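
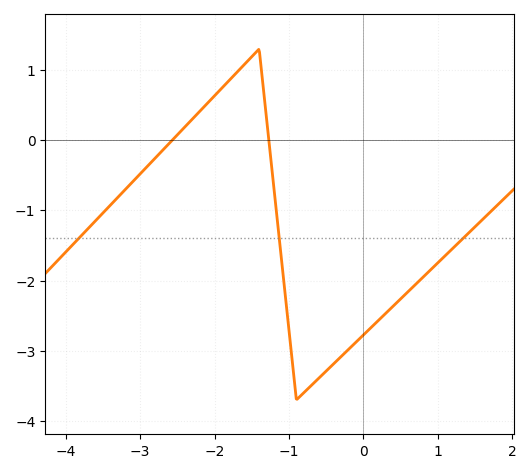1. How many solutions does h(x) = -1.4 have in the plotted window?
3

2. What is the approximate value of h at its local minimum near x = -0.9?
-3.7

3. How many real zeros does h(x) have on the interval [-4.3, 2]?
2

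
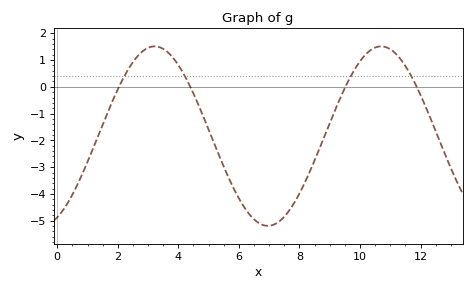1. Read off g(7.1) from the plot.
-5.17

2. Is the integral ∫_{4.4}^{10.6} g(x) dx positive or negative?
negative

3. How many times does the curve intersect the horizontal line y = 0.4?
4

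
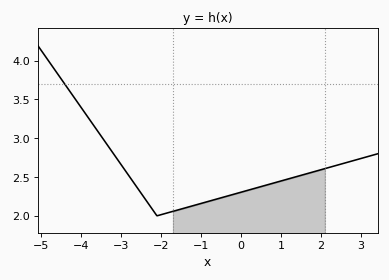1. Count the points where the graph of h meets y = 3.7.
1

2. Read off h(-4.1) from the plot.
3.45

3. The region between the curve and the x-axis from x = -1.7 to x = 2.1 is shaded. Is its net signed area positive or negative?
positive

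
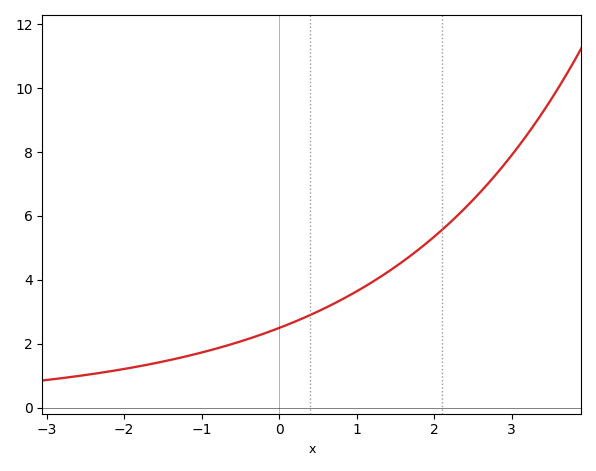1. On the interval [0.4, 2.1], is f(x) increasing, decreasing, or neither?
increasing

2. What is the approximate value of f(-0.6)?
1.99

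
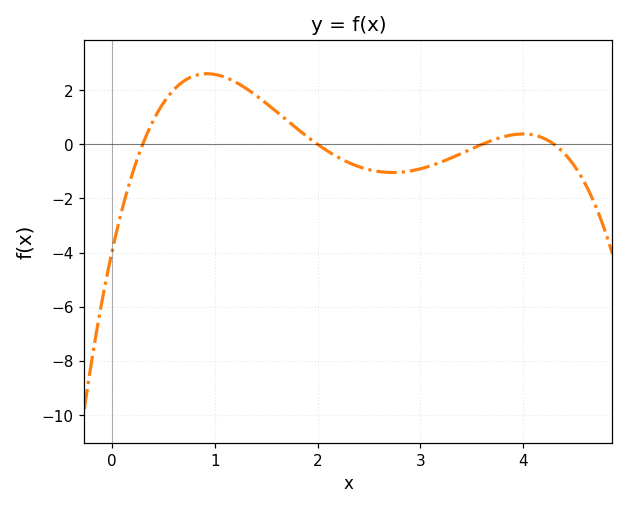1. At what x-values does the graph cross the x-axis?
0.3, 2, 3.6, 4.3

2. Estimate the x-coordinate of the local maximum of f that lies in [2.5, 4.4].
4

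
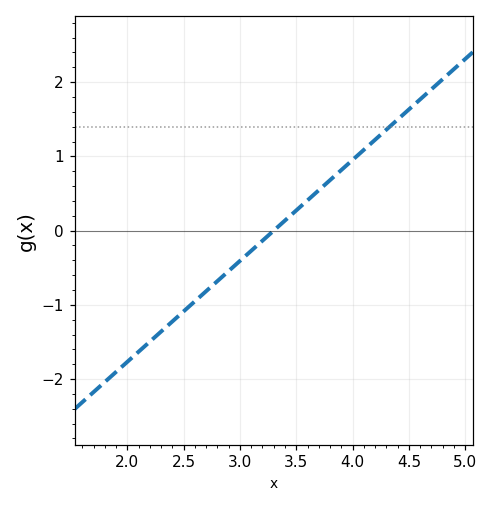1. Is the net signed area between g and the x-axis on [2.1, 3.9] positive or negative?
negative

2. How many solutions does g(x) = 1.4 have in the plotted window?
1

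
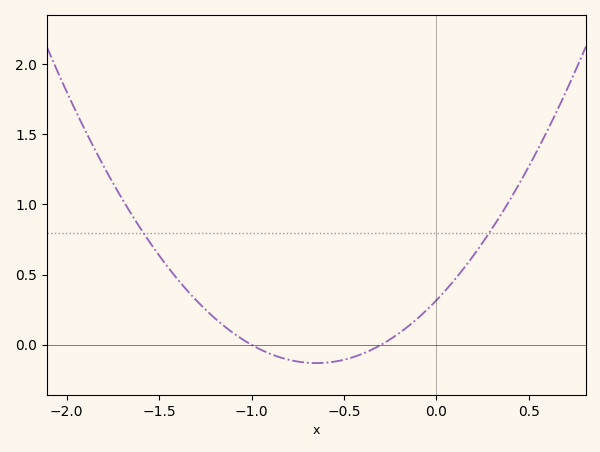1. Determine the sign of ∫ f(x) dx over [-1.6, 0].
positive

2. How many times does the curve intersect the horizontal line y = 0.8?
2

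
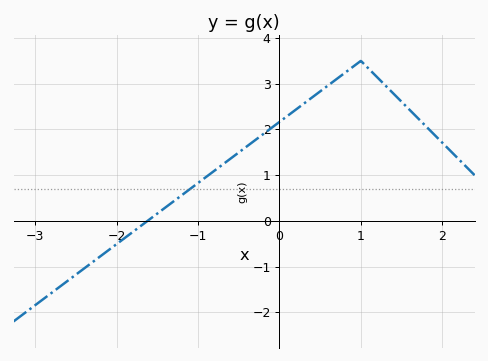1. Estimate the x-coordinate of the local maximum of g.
1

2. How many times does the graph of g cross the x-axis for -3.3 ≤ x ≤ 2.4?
1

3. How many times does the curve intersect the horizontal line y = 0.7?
1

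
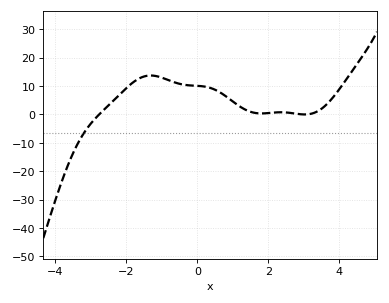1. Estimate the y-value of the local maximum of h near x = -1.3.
14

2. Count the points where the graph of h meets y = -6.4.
1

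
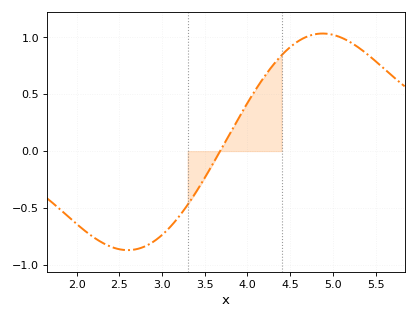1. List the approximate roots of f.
3.7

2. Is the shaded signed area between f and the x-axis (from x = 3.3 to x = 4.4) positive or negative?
positive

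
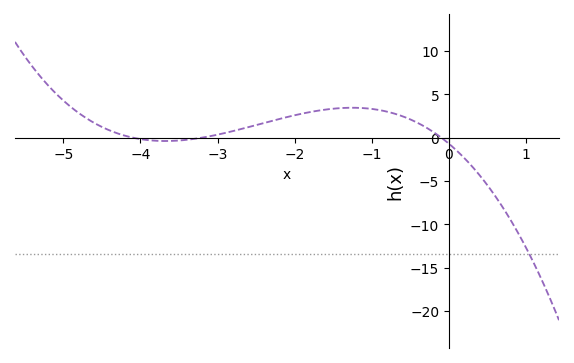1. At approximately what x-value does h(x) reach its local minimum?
-3.68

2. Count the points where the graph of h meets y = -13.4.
1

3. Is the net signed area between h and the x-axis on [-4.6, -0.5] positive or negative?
positive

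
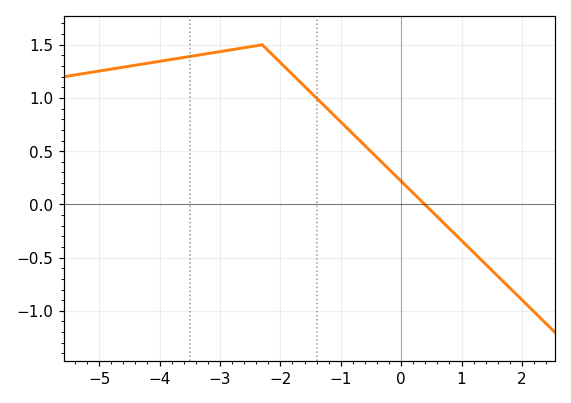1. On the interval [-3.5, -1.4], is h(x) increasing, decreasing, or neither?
neither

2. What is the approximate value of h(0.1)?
0.15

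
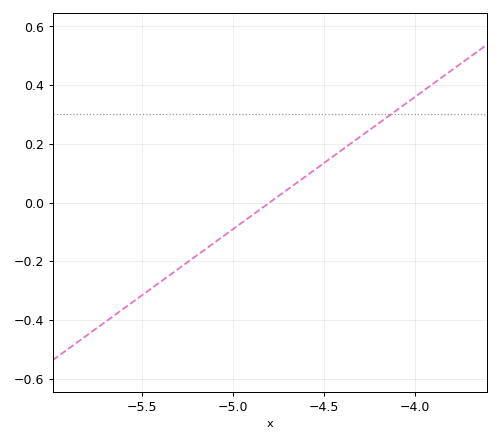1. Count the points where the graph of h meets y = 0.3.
1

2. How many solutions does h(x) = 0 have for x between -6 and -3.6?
1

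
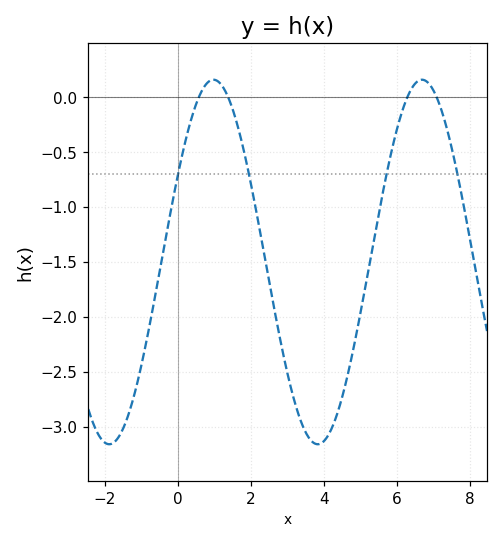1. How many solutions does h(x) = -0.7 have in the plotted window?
4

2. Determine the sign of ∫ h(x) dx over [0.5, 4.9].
negative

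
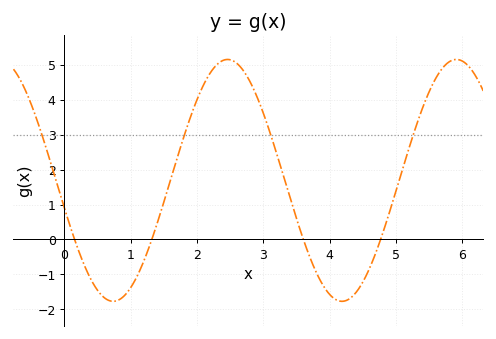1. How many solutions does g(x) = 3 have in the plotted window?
4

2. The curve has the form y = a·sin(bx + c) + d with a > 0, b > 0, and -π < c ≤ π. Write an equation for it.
y = 3.46sin(1.8x - 2.9) + 1.69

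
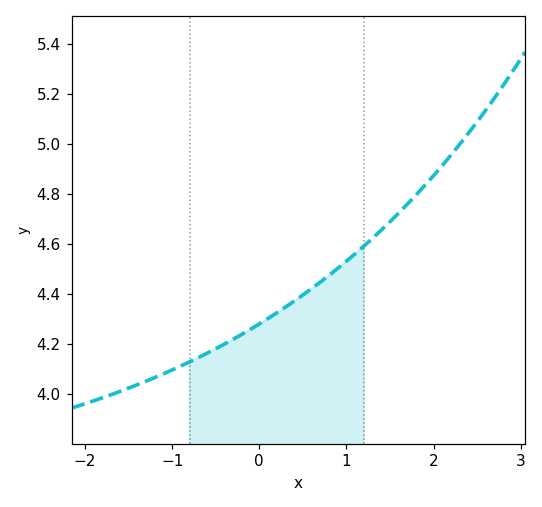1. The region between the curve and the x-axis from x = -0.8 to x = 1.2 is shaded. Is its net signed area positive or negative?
positive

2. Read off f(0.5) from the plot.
4.4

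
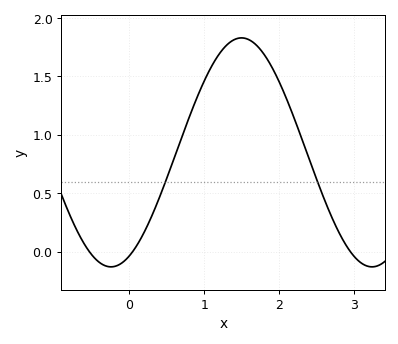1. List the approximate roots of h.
-0.5, 0, 3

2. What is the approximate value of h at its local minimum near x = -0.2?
-0.15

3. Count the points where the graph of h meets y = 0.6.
2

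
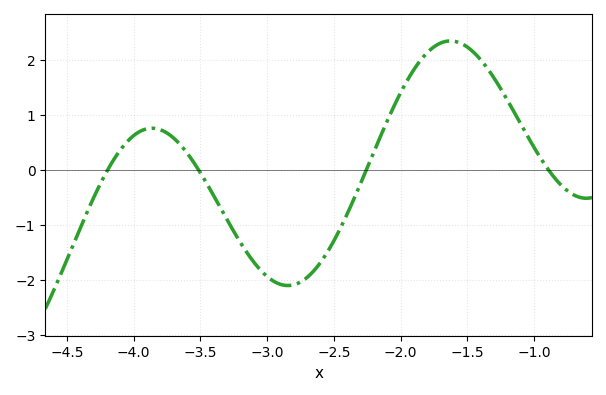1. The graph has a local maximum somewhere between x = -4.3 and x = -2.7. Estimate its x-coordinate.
-3.9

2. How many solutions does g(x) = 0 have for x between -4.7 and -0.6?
4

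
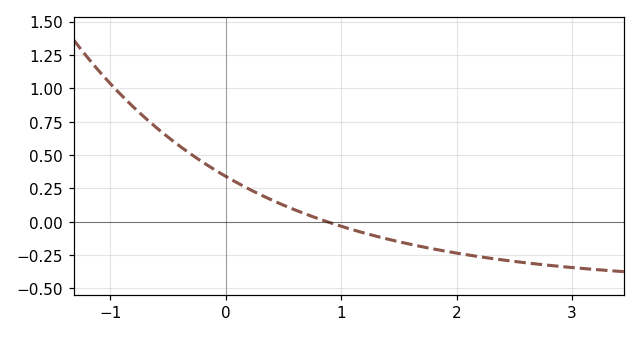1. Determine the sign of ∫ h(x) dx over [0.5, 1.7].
negative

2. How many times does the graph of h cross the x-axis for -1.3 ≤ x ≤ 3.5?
1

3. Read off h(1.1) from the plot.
-0.06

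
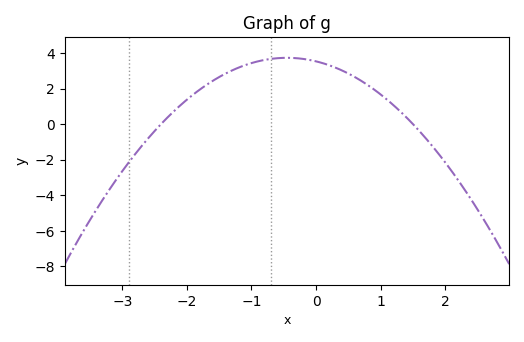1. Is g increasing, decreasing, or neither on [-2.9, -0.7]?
increasing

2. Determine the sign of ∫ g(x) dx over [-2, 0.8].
positive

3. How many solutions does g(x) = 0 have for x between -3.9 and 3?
2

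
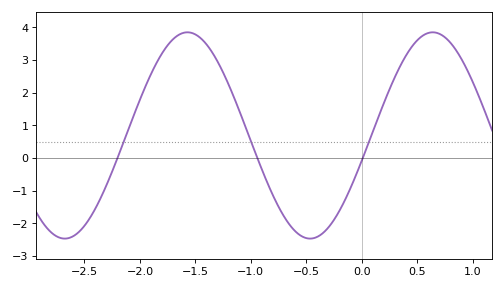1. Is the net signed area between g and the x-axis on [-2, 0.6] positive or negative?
positive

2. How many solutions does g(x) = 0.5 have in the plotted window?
3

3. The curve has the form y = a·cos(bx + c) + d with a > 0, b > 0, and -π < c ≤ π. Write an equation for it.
y = 3.16cos(2.84x - 1.82) + 0.69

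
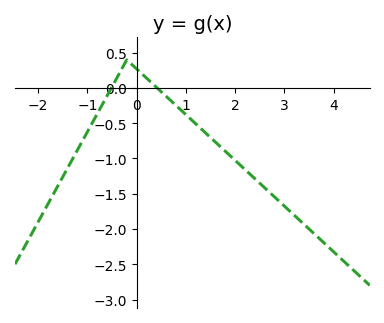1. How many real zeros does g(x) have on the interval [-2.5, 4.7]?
2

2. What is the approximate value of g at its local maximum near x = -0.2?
0.399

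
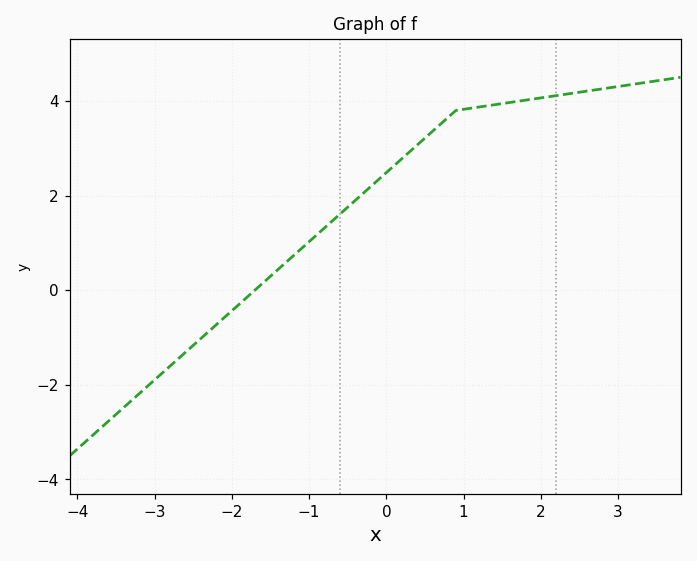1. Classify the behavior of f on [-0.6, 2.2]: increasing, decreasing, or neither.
increasing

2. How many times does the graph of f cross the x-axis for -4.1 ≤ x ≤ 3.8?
1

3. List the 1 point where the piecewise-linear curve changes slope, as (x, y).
(0.9, 3.8)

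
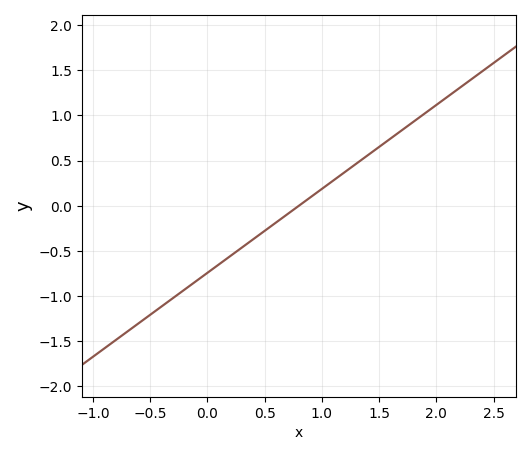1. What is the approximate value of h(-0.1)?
-0.837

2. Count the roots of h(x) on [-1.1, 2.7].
1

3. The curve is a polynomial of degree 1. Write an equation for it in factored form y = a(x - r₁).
y = 0.93(x - 0.8)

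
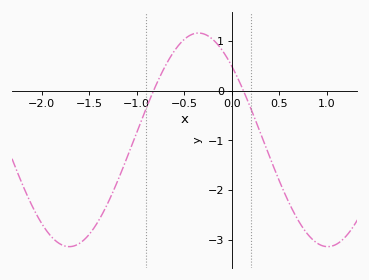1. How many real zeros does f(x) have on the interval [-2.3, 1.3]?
2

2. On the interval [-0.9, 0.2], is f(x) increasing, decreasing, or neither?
neither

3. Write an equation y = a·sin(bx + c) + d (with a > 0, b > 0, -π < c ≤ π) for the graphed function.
y = 2.15sin(2.3x + 2.4) - 0.99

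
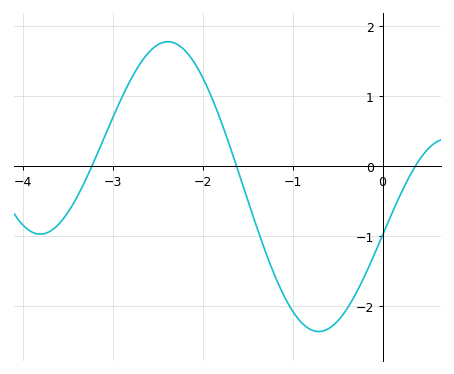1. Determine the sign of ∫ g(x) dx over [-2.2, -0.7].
negative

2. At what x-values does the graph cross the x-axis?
-3.23, -1.62, 0.365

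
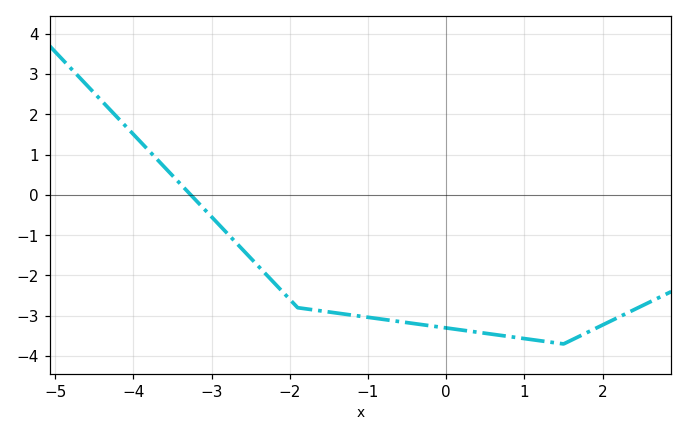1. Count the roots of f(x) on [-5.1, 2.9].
1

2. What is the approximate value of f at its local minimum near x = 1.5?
-3.7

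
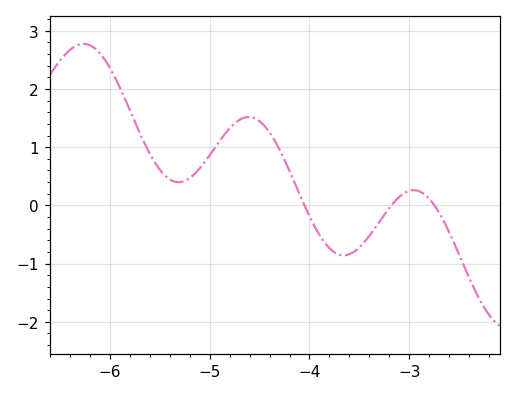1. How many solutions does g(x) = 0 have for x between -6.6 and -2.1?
3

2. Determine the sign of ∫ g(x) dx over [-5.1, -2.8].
positive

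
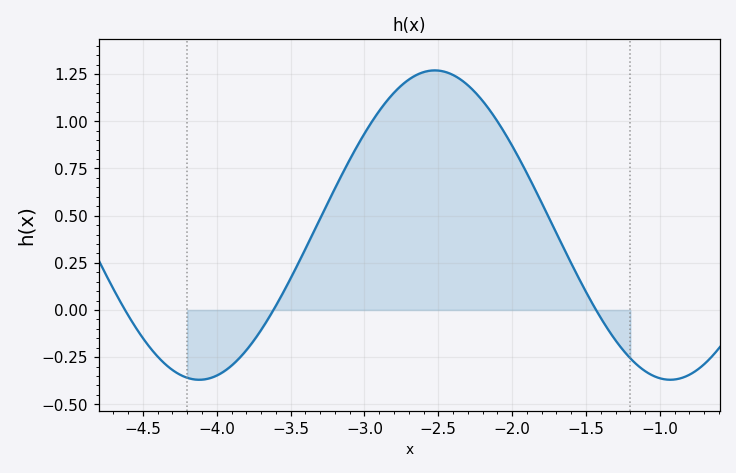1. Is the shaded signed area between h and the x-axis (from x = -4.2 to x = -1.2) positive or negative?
positive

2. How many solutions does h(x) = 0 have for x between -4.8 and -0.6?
3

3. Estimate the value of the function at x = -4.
-0.348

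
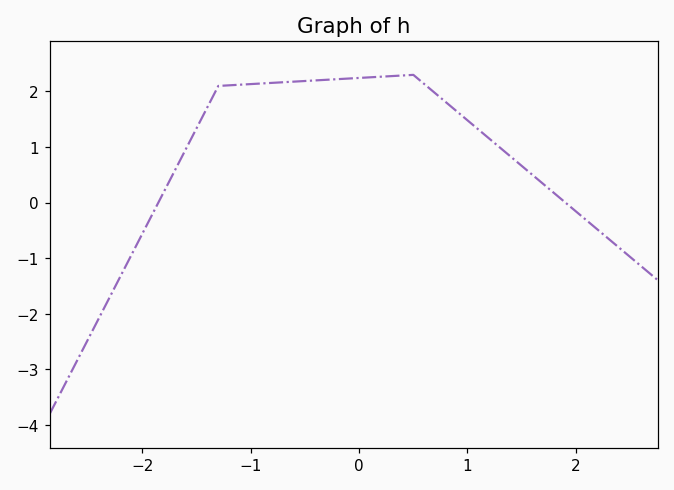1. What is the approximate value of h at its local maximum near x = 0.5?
2.3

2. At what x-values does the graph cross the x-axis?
-1.9, 1.9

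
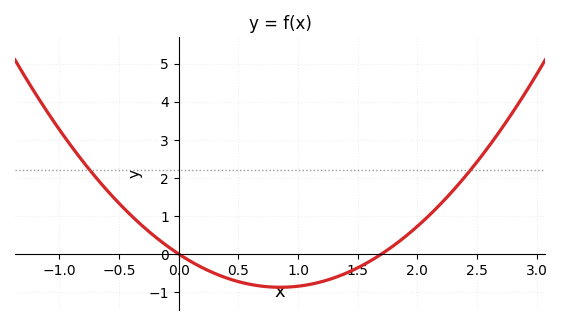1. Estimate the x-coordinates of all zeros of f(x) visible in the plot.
0, 1.7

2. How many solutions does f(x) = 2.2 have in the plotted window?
2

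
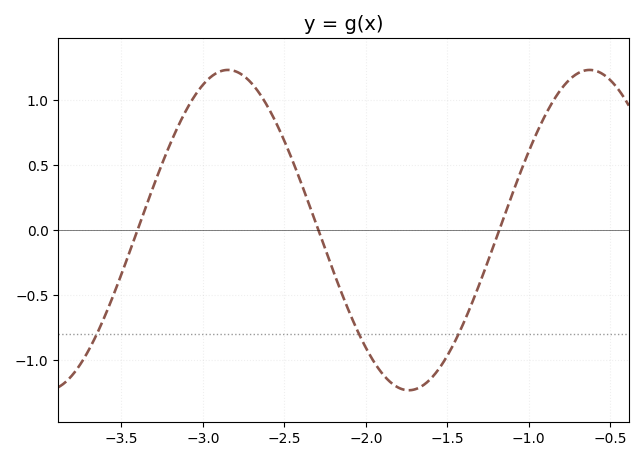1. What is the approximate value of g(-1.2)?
-0.05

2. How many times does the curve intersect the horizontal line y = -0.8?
3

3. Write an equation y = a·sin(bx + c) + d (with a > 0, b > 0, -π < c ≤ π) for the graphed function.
y = 1.23sin(2.8x - 2.9) + 0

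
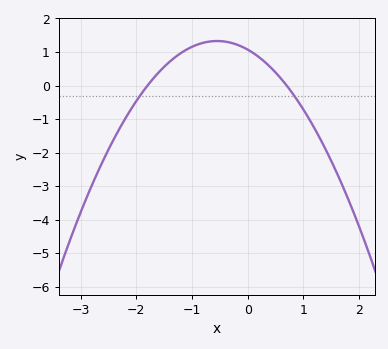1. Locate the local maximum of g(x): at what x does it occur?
-0.6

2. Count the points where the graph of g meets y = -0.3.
2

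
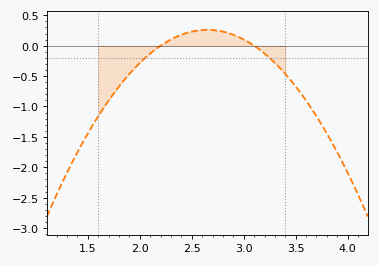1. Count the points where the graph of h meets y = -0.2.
2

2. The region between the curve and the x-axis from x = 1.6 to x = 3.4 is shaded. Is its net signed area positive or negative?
negative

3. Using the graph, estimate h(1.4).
-1.75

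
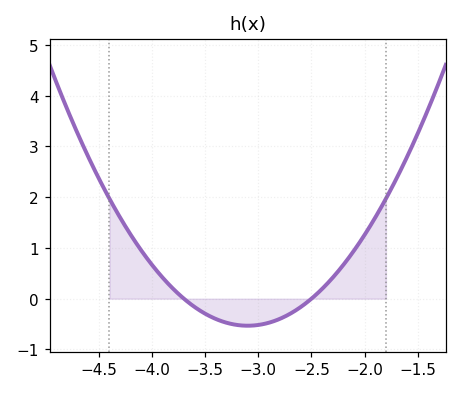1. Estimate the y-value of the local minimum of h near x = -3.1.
-0.5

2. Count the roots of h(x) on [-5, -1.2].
2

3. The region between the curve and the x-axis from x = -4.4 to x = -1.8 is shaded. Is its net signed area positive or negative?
positive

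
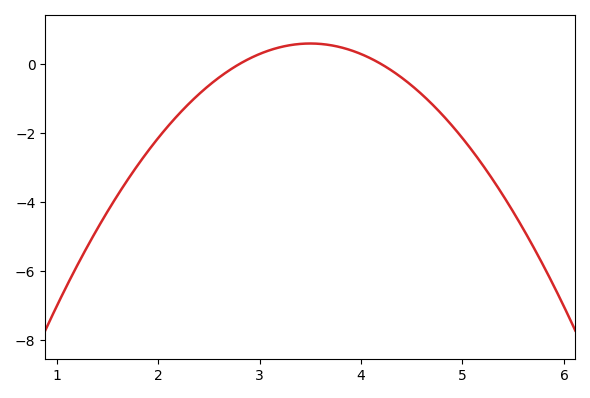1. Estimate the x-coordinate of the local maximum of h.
3.5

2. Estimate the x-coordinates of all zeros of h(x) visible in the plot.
2.8, 4.2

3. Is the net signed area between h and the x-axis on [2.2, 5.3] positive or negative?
negative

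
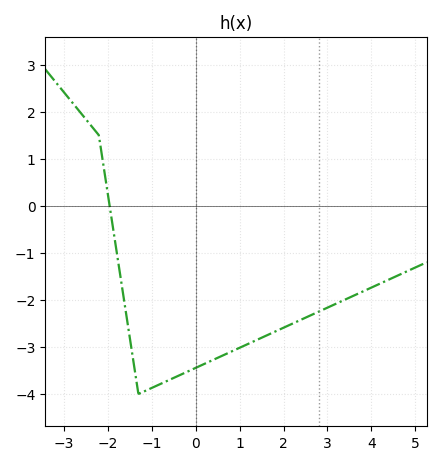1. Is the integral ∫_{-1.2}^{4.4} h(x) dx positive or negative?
negative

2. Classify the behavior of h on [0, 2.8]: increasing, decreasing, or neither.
increasing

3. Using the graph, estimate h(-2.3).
1.6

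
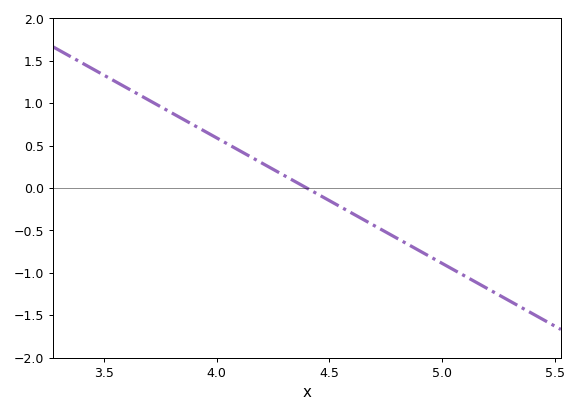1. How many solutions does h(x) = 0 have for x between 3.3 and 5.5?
1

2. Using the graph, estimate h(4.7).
-0.45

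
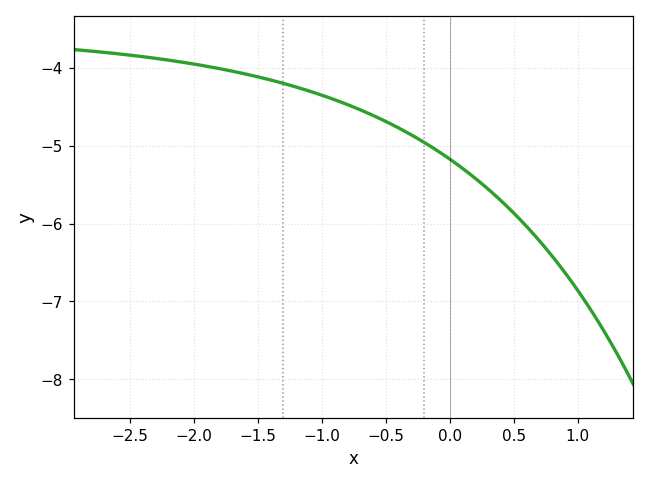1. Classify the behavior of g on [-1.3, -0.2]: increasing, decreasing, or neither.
decreasing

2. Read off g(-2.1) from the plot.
-3.92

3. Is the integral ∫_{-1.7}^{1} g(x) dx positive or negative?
negative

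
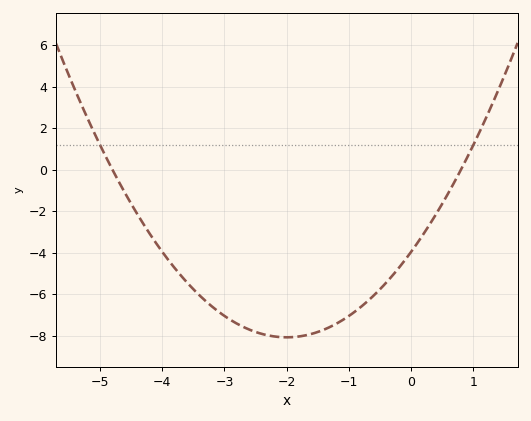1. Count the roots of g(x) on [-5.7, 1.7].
2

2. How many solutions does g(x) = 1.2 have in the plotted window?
2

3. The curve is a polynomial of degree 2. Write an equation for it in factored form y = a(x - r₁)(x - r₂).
y = 1.03(x + 4.8)(x - 0.8)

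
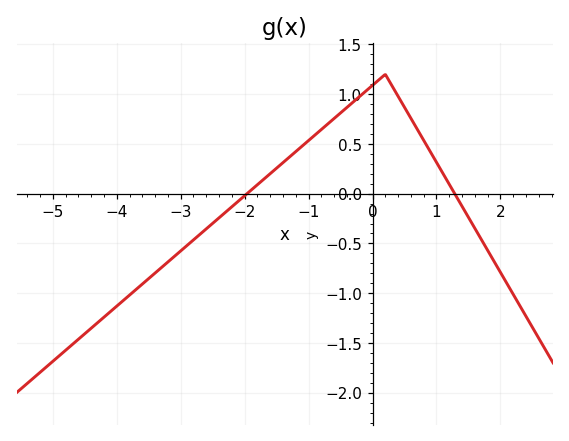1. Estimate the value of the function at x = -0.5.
0.812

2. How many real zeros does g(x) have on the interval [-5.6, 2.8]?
2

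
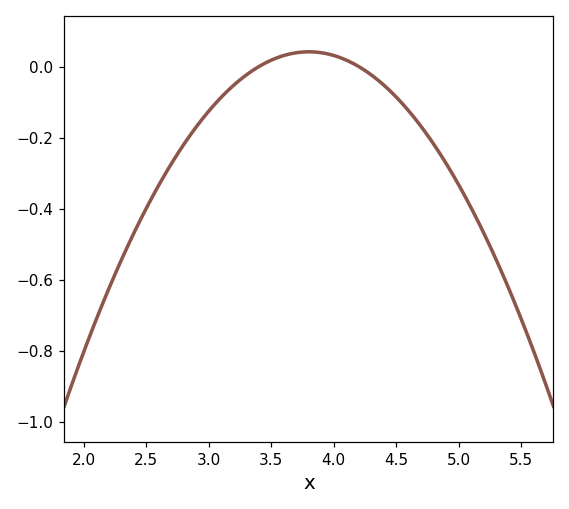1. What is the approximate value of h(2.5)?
-0.398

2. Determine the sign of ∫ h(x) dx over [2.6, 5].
negative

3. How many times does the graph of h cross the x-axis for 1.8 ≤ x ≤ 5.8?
2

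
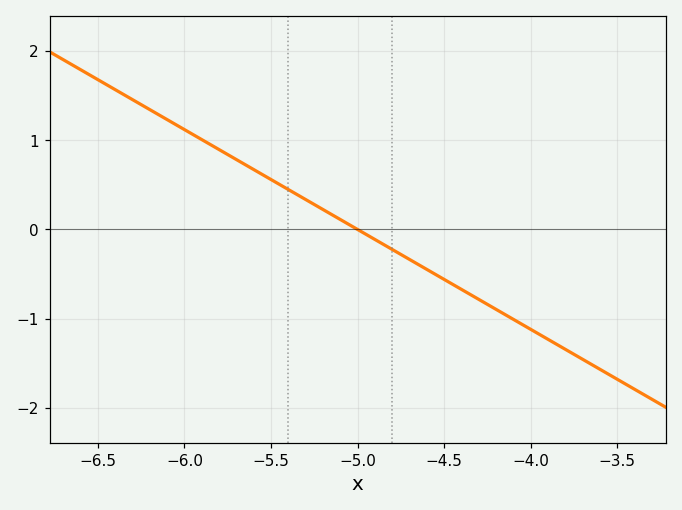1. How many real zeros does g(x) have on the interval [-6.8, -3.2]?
1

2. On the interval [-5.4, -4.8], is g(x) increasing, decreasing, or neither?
decreasing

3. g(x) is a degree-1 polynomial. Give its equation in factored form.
y = -1.12(x + 5)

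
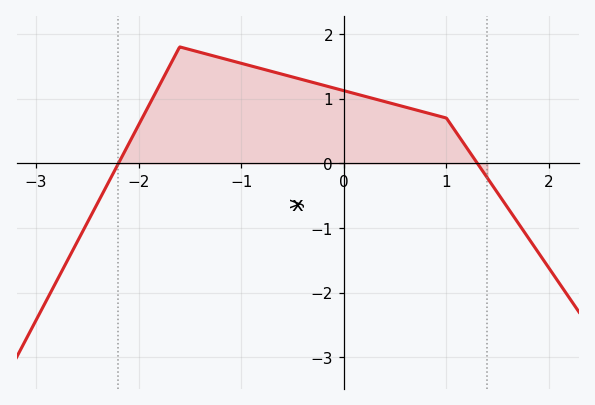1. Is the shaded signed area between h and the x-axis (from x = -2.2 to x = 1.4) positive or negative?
positive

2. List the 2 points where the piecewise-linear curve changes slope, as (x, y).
(-1.6, 1.8); (1, 0.7)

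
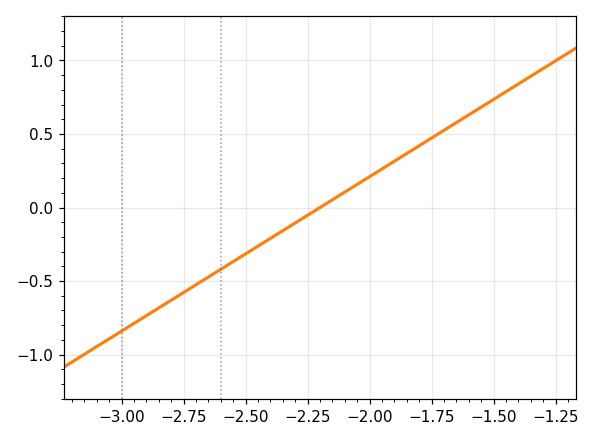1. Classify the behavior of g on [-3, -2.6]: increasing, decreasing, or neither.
increasing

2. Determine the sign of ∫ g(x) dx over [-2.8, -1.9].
negative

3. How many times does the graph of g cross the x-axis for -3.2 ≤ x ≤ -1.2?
1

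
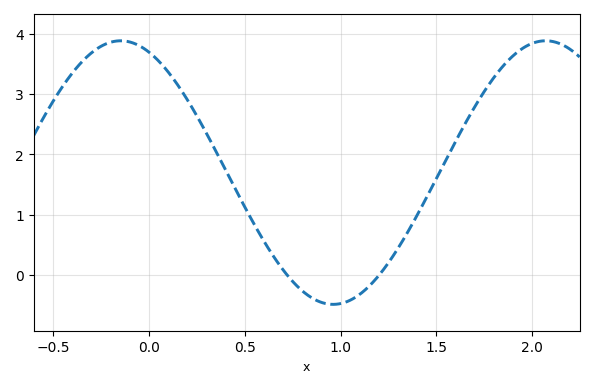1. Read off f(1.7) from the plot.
2.8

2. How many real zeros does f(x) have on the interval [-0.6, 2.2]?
2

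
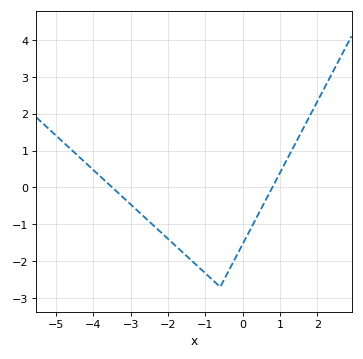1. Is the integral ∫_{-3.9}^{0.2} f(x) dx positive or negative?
negative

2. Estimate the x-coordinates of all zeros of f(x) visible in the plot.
-3.49, 0.796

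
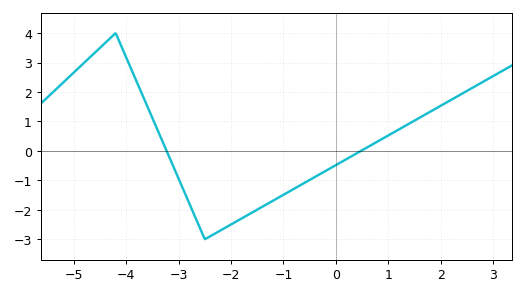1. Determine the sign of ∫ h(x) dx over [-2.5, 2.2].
negative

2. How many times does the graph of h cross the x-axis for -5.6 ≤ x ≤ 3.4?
2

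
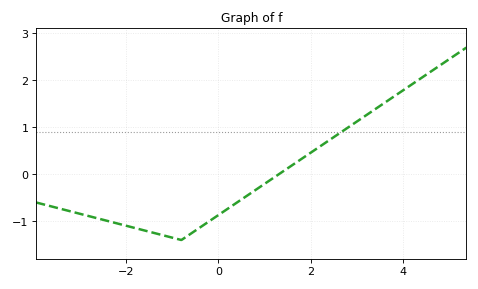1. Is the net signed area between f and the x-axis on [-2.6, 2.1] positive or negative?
negative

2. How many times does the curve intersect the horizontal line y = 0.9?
1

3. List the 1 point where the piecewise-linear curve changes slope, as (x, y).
(-0.8, -1.4)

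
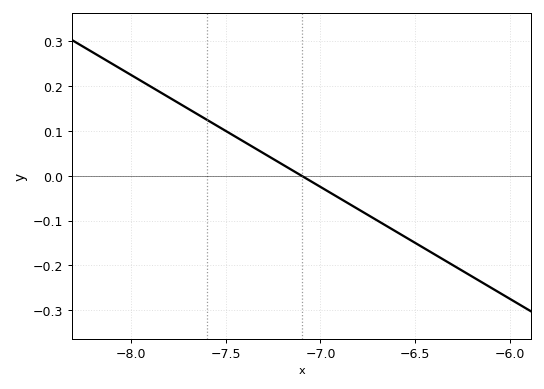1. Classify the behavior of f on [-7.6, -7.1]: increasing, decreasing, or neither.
decreasing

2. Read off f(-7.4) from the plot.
0.075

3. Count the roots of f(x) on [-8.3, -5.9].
1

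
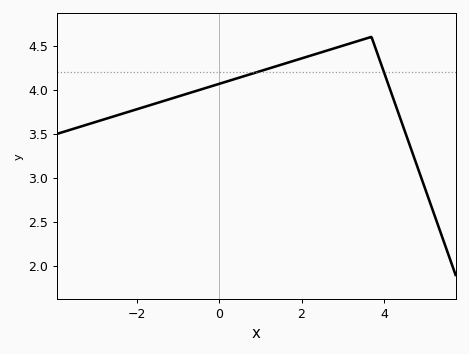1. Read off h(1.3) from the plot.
4.25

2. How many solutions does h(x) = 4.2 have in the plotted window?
2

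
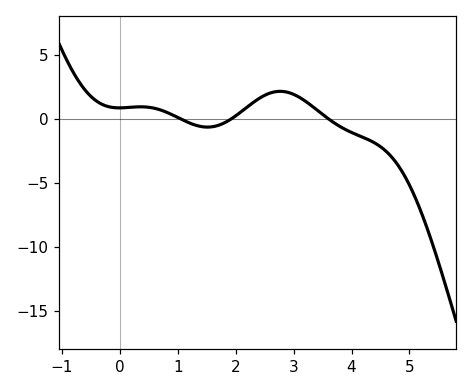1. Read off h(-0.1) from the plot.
0.856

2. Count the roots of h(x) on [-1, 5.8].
3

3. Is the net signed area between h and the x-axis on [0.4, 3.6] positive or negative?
positive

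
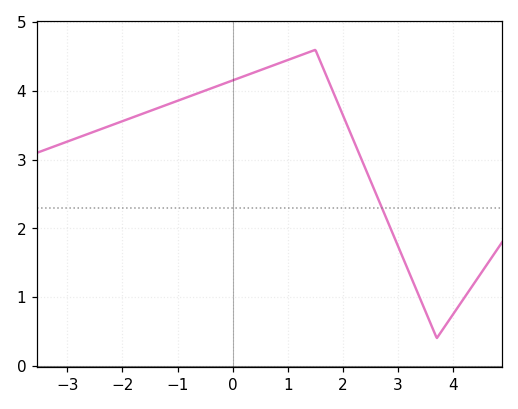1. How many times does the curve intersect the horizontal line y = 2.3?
1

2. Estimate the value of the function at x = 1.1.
4.5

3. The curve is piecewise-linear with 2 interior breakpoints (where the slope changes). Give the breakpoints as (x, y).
(1.5, 4.6); (3.7, 0.4)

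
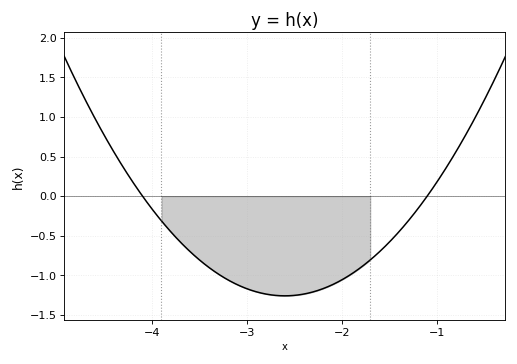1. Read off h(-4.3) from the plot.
0.35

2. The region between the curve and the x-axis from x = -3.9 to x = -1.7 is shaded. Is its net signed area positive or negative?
negative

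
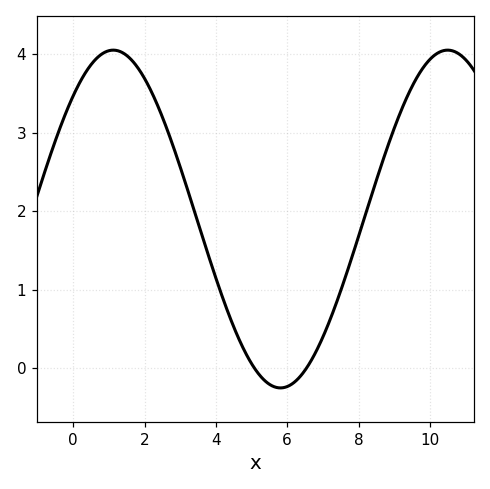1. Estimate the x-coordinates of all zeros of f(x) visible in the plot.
5, 6.6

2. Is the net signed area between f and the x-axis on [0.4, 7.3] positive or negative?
positive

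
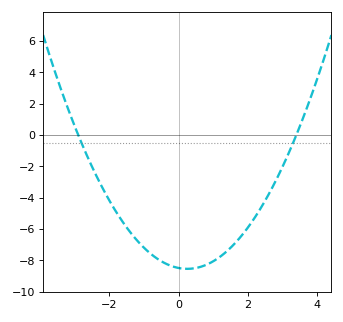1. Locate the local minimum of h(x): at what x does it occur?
0.25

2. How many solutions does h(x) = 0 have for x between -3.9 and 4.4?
2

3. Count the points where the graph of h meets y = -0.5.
2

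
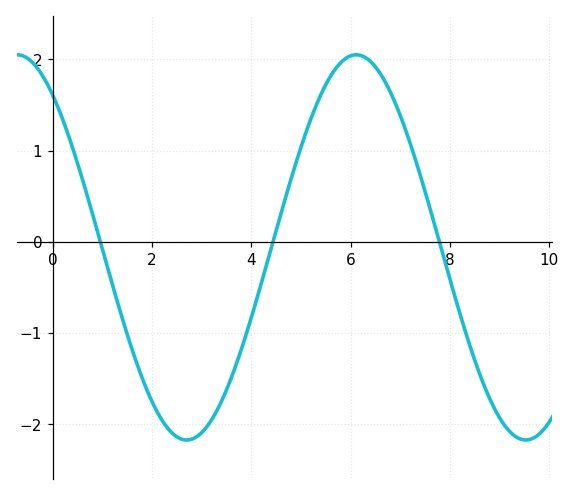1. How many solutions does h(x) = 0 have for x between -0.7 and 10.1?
3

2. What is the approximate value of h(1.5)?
-1.02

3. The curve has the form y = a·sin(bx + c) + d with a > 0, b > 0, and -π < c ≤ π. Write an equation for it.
y = 2.11sin(0.92x + 2.23) - 0.06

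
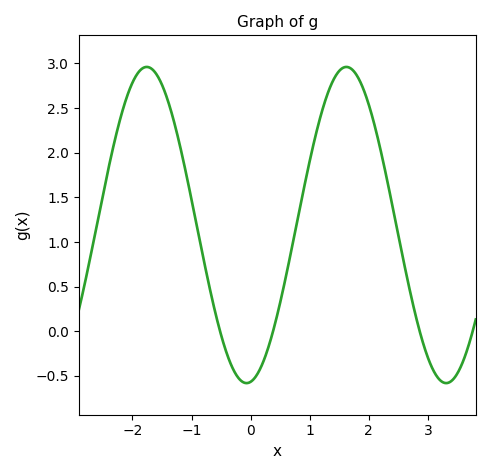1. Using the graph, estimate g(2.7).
0.45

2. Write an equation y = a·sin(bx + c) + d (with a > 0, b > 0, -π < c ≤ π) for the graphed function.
y = 1.77sin(1.9x - 1.4) + 1.19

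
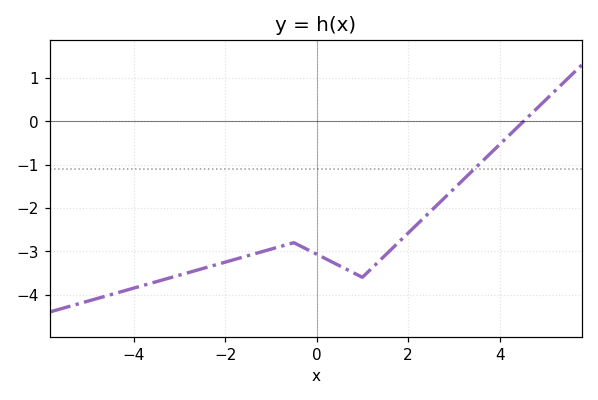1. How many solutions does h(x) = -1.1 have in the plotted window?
1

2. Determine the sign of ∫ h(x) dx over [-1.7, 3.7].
negative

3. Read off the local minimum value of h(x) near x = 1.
-3.6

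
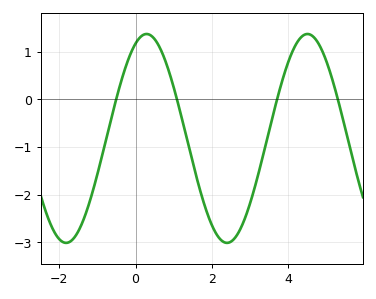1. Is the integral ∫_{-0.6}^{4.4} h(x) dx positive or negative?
negative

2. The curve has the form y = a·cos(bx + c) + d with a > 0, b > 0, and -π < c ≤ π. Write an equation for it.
y = 2.19cos(1.49x - 0.43) - 0.82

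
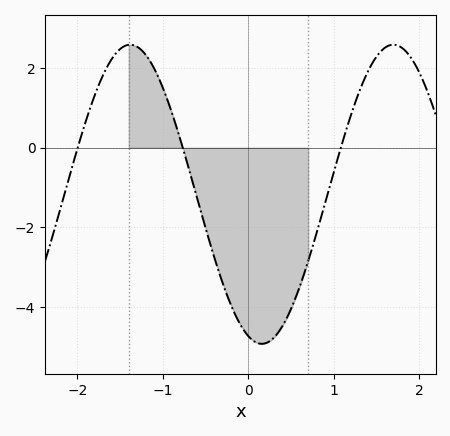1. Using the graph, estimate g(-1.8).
1.4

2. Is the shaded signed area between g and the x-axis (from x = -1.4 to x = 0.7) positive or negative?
negative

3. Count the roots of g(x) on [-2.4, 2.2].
3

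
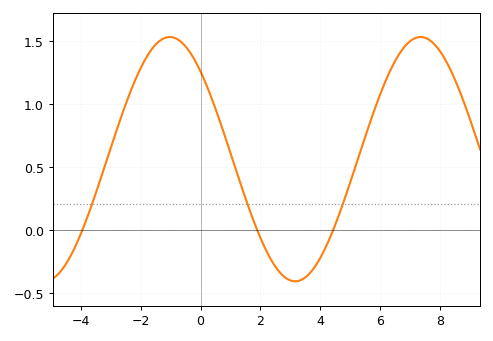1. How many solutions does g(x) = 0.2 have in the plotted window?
3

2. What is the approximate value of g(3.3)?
-0.4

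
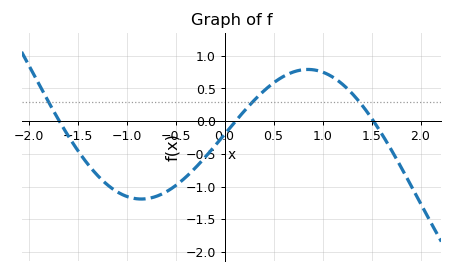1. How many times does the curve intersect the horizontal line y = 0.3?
3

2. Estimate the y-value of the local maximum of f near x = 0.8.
0.8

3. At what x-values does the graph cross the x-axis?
-1.7, 0.1, 1.5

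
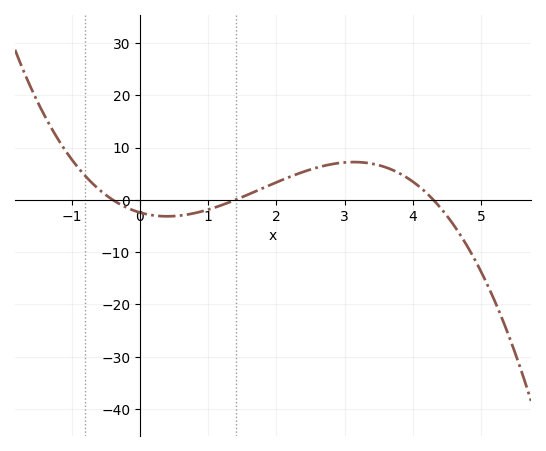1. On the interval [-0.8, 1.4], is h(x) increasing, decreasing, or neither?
neither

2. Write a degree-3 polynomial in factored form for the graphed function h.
y = -1.01(x + 0.4)(x - 1.4)(x - 4.3)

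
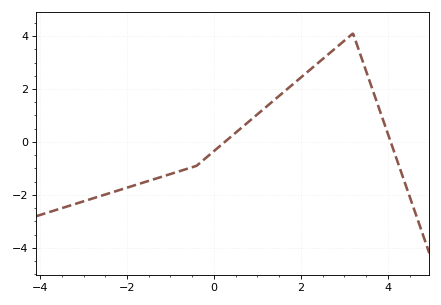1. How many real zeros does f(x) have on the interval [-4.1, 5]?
2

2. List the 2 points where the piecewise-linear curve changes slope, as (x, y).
(-0.4, -0.9); (3.2, 4.1)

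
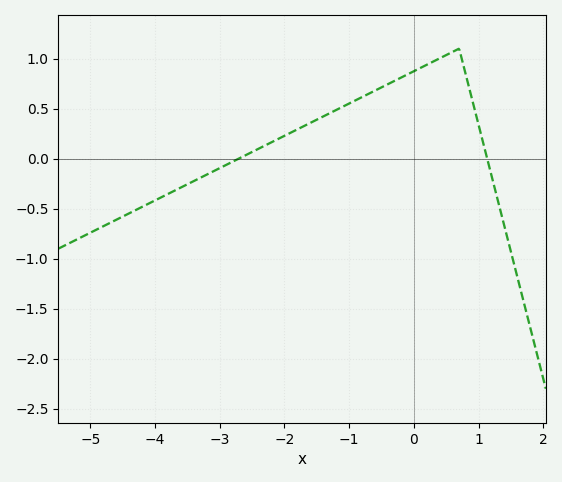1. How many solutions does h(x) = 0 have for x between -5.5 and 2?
2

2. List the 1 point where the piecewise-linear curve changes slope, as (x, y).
(0.7, 1.1)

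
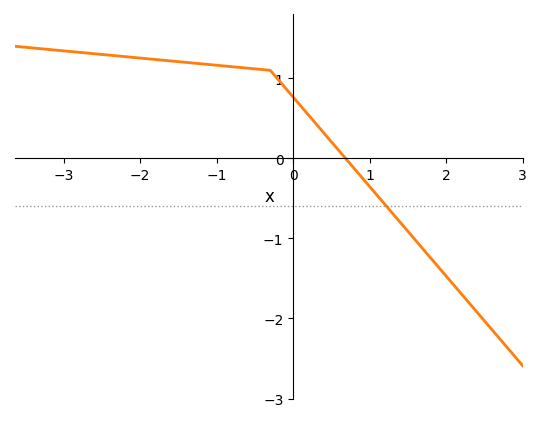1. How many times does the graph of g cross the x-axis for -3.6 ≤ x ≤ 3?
1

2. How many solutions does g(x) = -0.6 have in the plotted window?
1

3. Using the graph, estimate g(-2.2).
1.3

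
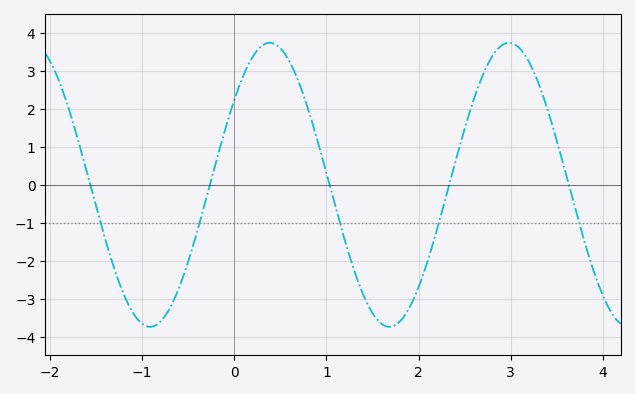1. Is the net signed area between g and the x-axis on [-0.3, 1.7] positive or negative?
positive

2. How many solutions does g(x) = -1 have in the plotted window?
5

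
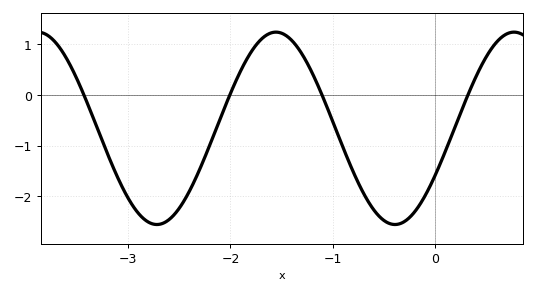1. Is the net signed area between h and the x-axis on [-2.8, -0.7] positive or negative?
negative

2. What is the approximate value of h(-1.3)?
0.804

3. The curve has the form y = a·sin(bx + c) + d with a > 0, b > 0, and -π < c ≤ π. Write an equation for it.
y = 1.9sin(2.7x - 0.512) - 0.66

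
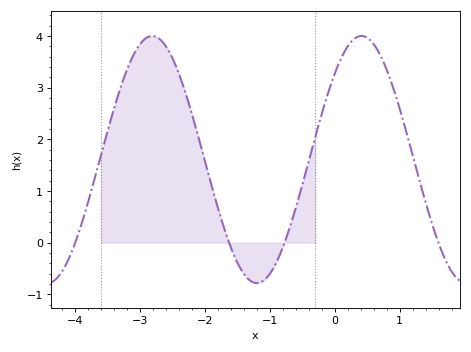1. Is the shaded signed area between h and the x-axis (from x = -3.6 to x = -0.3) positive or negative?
positive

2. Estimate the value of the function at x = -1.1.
-0.7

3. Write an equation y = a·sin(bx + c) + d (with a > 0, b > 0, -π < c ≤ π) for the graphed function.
y = 2.39sin(1.9x + 0.77) + 1.61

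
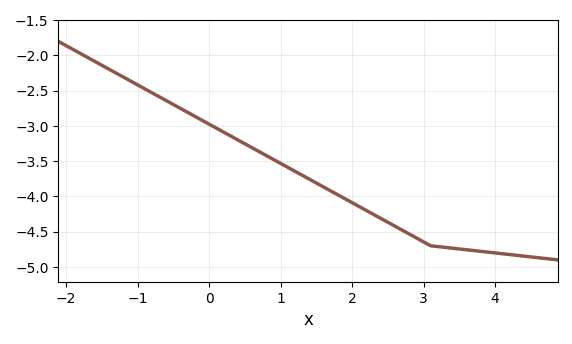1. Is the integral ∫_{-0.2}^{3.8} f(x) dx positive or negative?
negative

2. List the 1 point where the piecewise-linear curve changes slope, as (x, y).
(3.1, -4.7)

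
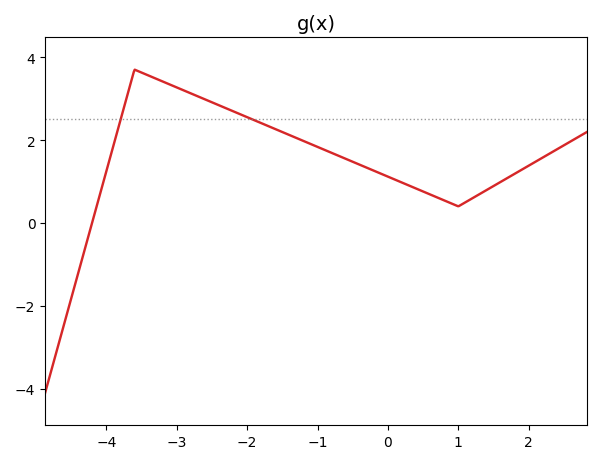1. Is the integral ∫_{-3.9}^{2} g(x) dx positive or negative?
positive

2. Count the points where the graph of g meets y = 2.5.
2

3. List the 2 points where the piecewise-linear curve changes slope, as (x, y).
(-3.6, 3.7); (1, 0.4)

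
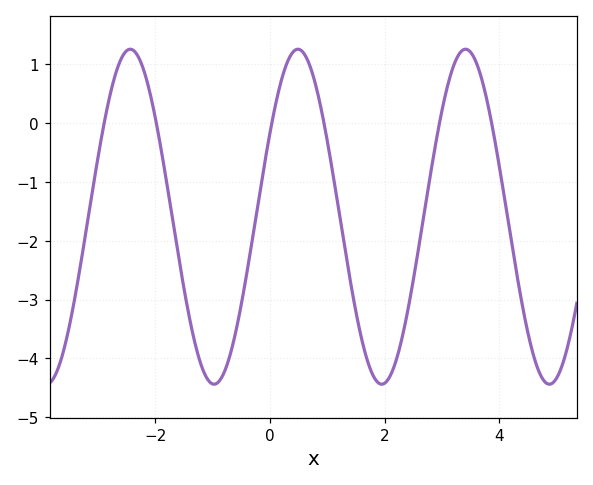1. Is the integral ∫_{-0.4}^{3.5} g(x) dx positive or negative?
negative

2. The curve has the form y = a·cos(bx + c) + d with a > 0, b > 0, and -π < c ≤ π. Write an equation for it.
y = 2.85cos(2.1x - 1) - 1.59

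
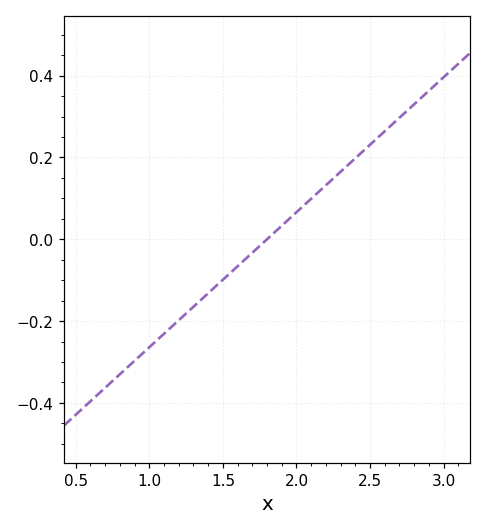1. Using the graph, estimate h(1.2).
-0.2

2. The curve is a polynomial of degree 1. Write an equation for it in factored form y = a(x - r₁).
y = 0.33(x - 1.8)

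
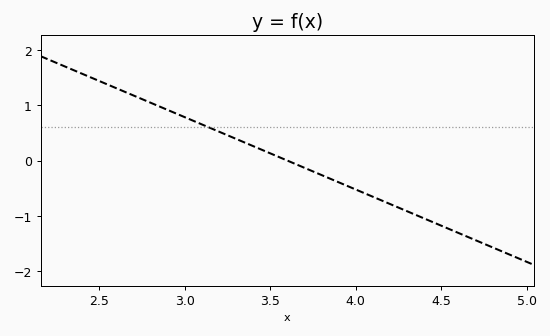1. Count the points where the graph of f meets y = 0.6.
1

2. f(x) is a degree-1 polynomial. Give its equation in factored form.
y = -1.31(x - 3.6)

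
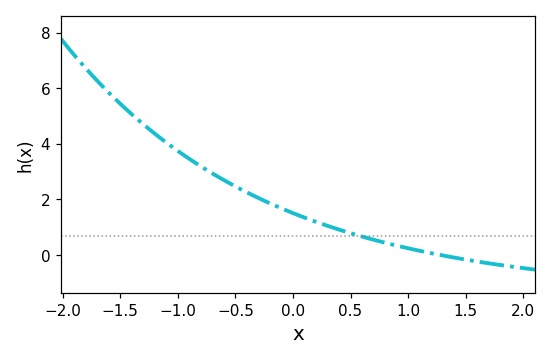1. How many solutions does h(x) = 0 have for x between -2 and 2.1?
1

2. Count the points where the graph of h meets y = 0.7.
1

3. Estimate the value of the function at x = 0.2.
1.2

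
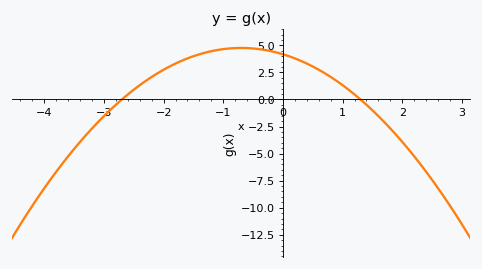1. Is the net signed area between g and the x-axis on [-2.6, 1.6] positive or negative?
positive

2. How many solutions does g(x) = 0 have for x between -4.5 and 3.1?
2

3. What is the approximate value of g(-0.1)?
4.33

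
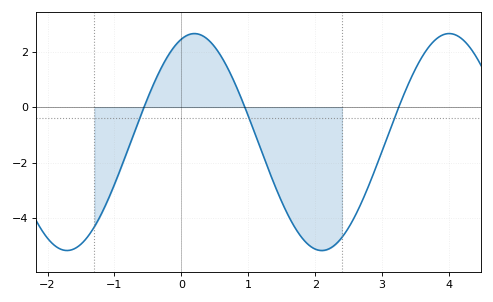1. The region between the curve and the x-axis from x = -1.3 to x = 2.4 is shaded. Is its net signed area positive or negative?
negative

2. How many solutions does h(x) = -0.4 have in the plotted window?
3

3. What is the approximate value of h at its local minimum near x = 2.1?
-5.2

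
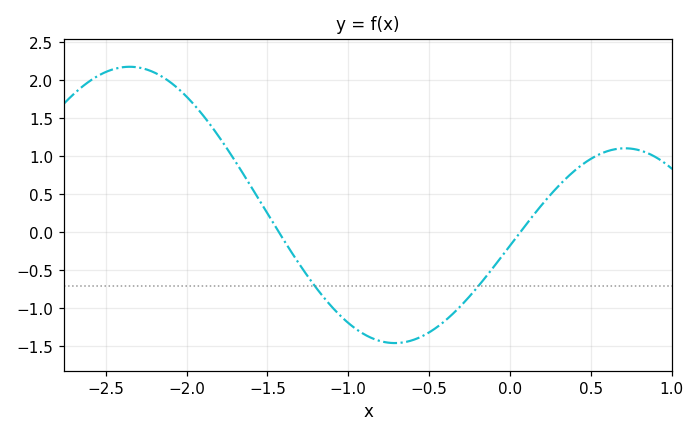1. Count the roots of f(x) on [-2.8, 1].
2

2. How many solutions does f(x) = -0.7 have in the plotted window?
2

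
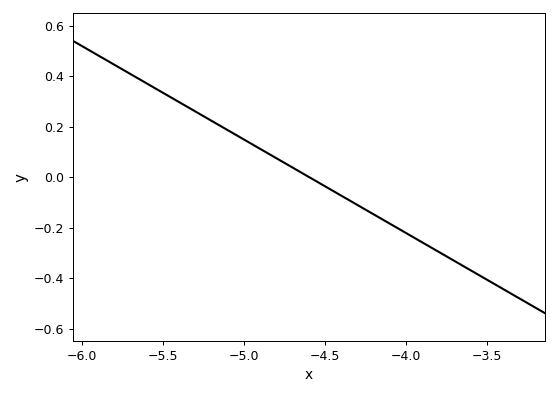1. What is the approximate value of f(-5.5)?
0.34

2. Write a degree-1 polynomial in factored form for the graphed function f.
y = -0.37(x + 4.6)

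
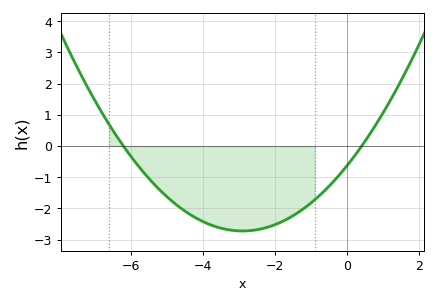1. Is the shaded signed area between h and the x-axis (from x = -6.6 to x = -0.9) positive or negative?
negative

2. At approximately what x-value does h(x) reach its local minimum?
-3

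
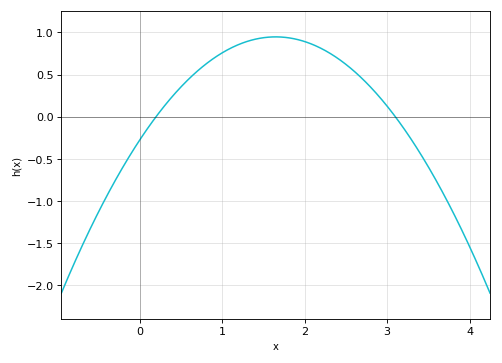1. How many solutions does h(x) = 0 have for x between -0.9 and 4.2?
2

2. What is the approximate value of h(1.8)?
0.936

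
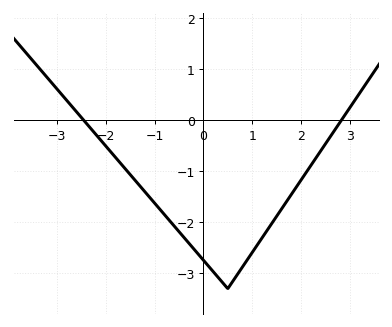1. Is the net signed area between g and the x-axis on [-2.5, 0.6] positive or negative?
negative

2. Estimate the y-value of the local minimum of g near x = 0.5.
-3.3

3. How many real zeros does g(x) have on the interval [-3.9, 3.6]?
2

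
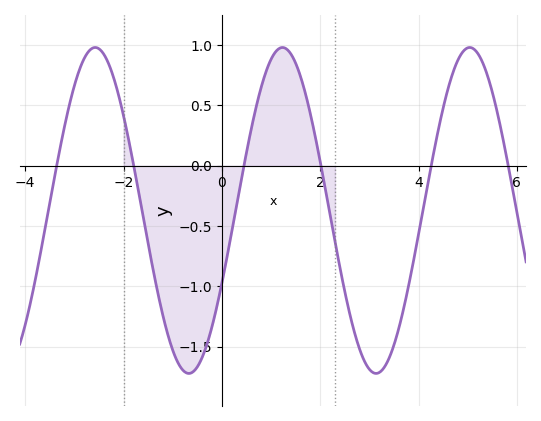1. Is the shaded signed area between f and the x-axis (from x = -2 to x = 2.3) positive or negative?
negative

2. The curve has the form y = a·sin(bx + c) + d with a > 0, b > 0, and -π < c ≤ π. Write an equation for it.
y = 1.35sin(1.65x - 0.462) - 0.37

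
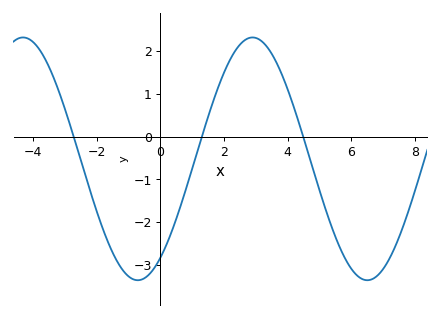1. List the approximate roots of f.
-2.73, 1.3, 4.49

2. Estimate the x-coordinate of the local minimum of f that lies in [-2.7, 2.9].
-0.71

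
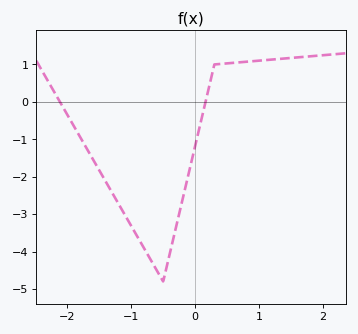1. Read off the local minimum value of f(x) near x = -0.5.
-4.8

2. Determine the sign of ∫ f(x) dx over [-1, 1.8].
negative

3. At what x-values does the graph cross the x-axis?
-2.1, 0.2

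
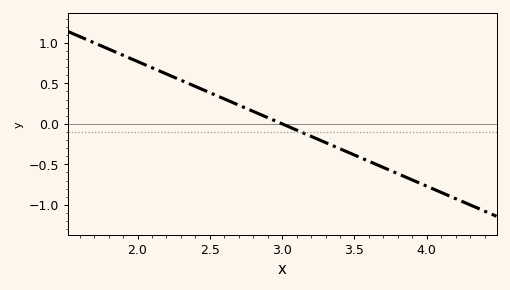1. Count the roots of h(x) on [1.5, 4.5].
1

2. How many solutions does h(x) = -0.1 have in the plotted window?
1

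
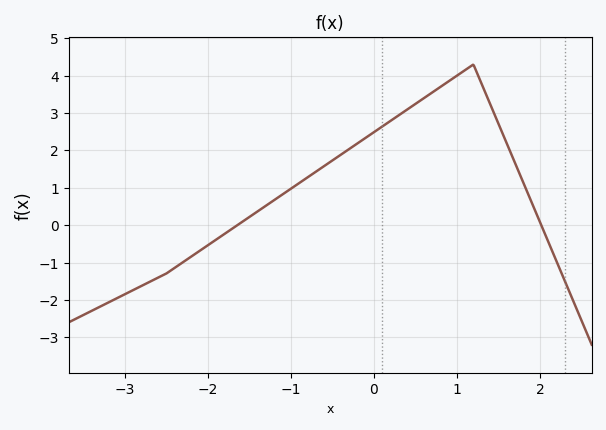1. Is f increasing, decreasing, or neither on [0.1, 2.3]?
neither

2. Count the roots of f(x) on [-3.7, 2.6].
2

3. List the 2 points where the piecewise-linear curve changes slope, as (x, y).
(-2.5, -1.3); (1.2, 4.3)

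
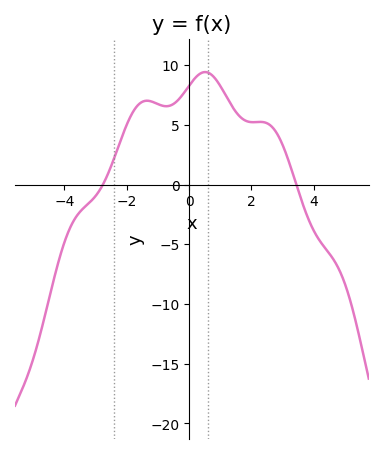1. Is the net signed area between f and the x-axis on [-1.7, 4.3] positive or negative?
positive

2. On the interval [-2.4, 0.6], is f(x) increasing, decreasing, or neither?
neither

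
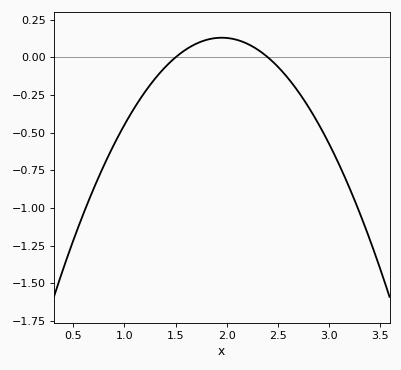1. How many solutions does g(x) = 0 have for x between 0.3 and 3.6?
2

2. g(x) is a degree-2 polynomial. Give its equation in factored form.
y = -0.64(x - 1.5)(x - 2.4)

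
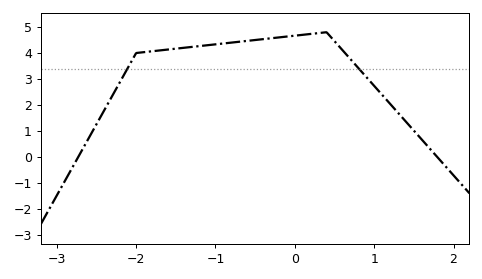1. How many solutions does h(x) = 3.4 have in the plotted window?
2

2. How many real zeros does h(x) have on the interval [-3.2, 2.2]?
2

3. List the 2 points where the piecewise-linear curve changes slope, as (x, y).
(-2, 4); (0.4, 4.8)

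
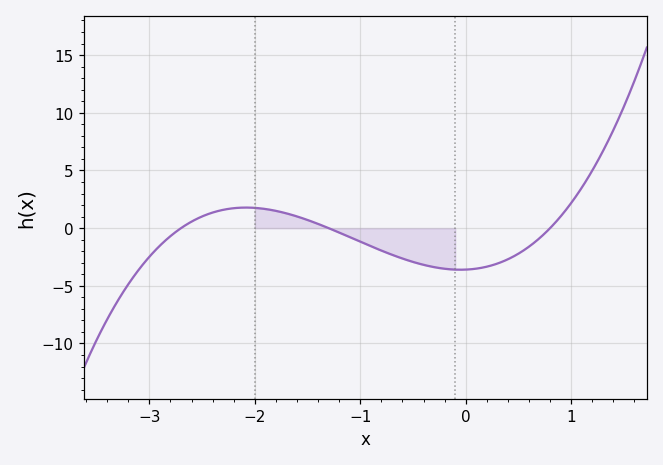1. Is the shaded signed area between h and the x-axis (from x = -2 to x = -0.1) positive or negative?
negative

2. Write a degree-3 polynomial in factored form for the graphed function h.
y = 1.28(x + 2.7)(x + 1.3)(x - 0.8)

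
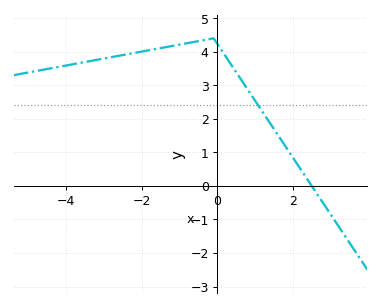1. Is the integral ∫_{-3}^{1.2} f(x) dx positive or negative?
positive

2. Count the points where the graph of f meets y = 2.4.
1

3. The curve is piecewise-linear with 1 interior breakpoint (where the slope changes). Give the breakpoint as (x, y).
(-0.1, 4.4)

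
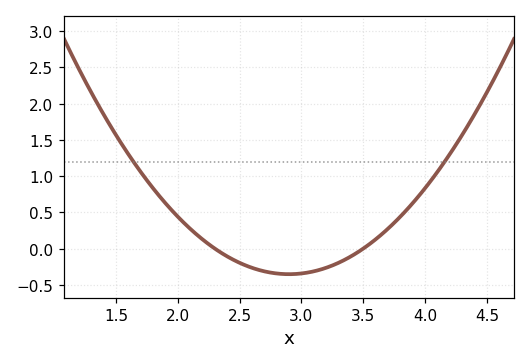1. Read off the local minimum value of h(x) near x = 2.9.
-0.353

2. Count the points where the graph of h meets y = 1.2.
2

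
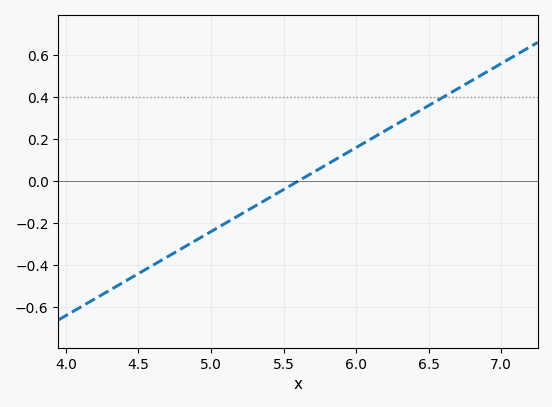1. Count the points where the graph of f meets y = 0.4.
1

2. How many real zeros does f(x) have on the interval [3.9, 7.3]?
1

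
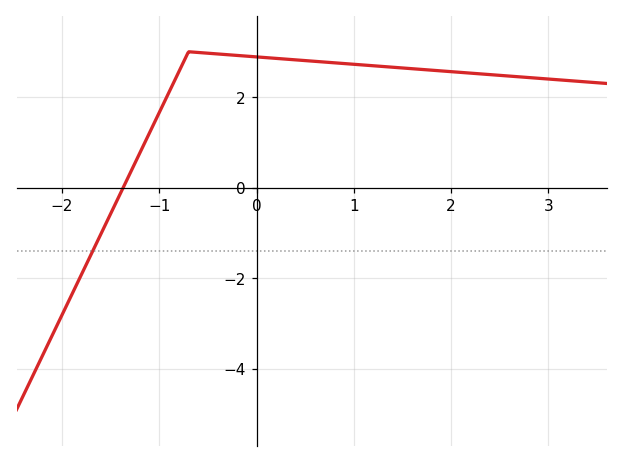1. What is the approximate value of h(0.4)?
2.82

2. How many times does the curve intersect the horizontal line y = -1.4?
1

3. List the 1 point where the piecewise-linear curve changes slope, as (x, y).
(-0.7, 3)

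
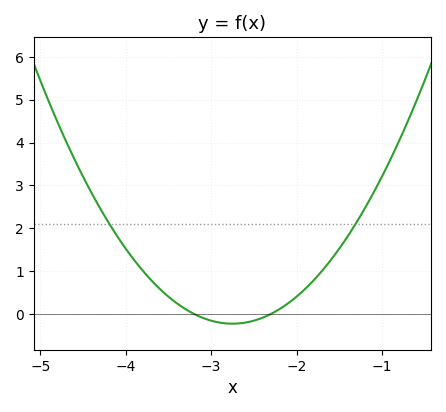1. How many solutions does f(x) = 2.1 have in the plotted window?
2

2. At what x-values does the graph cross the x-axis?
-3.2, -2.3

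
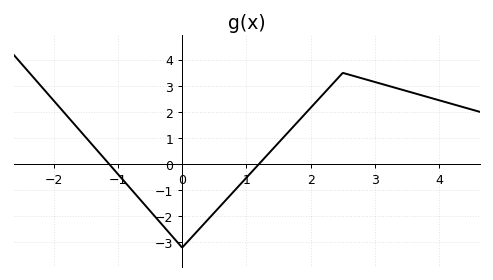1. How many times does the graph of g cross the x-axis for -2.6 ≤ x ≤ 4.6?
2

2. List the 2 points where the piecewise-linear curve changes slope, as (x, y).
(0, -3.2); (2.5, 3.5)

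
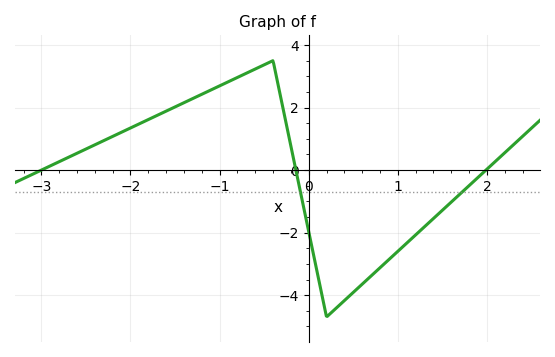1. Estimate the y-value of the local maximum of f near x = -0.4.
3.4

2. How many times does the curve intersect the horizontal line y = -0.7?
2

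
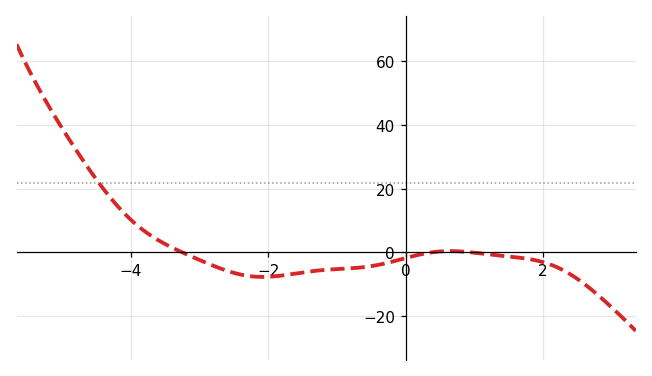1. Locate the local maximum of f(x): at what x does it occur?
0.6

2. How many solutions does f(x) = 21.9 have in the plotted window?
1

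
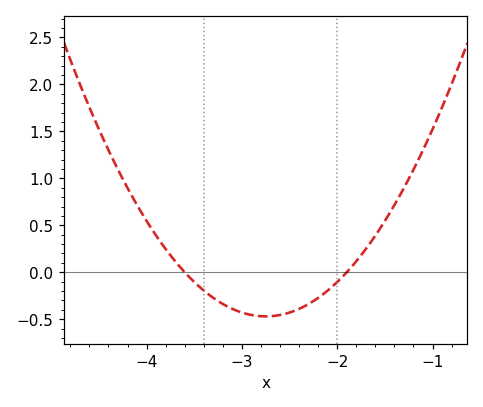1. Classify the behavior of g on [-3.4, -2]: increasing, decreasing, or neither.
neither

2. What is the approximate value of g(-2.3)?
-0.35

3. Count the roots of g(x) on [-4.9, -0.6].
2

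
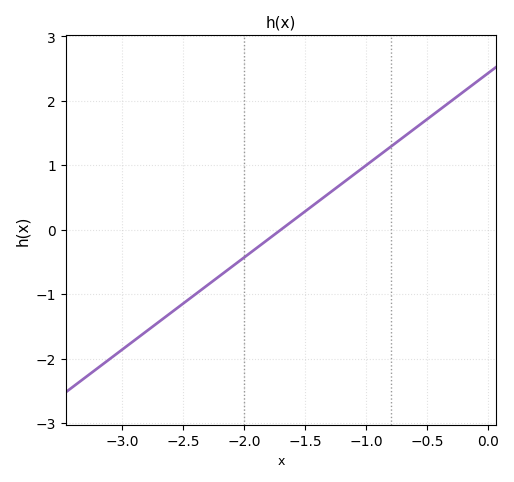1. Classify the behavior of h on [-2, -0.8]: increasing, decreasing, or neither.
increasing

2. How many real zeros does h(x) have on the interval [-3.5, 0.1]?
1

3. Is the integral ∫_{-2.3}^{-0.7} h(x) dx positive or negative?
positive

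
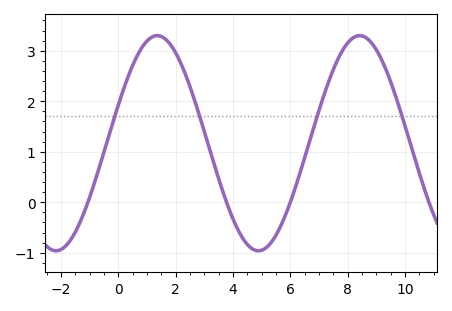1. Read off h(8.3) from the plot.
3.29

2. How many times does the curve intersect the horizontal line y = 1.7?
4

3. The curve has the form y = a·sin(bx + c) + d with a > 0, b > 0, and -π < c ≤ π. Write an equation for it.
y = 2.13sin(0.89x + 0.36) + 1.17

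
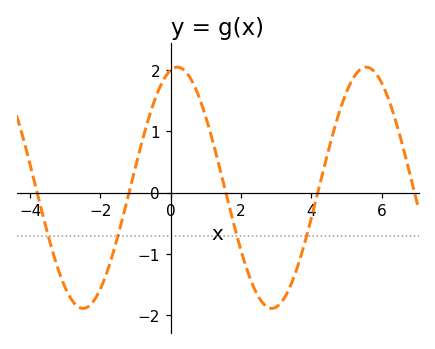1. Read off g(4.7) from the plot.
1.13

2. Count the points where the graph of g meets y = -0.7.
4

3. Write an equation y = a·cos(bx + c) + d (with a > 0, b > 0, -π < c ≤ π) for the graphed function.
y = 1.97cos(1.17x - 0.222) + 0.08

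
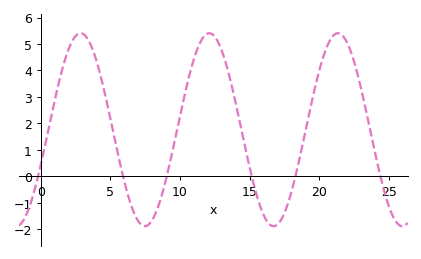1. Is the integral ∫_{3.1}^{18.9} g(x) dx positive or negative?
positive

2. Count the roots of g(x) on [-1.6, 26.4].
6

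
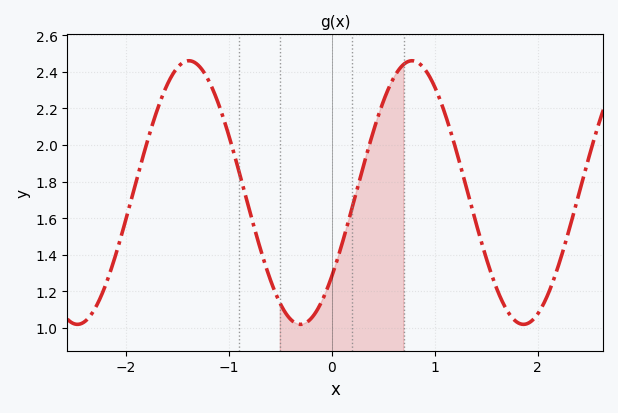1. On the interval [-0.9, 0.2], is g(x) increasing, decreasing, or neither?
neither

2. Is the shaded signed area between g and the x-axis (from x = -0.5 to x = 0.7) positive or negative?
positive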